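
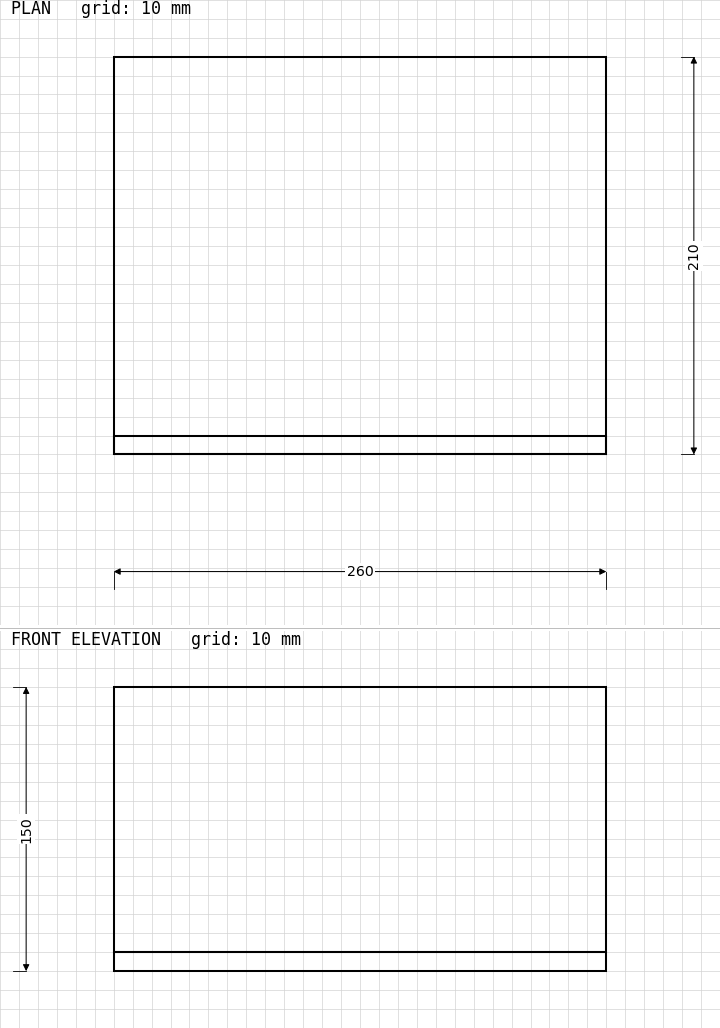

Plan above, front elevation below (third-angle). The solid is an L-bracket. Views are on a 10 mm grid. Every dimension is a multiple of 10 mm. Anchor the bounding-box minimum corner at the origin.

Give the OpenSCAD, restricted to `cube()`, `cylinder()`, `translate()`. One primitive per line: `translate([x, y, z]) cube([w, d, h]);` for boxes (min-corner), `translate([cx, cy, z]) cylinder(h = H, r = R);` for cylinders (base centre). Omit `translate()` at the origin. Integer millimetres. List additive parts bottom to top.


cube([260, 210, 10]);
translate([0, 0, 10]) cube([260, 10, 140]);


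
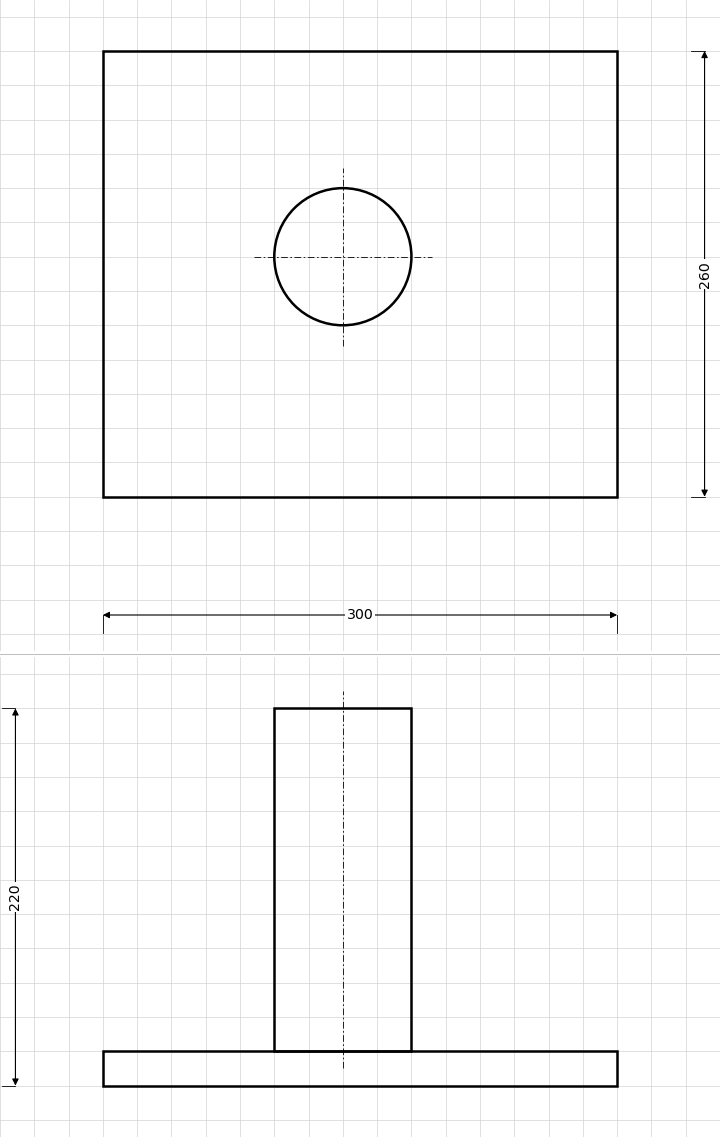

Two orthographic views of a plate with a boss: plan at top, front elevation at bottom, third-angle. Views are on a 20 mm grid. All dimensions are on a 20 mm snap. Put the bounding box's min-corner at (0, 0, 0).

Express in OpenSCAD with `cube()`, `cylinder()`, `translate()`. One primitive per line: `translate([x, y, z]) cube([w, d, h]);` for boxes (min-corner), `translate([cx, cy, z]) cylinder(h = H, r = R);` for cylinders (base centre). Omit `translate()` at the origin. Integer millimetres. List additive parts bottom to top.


cube([300, 260, 20]);
translate([140, 140, 20]) cylinder(h = 200, r = 40);


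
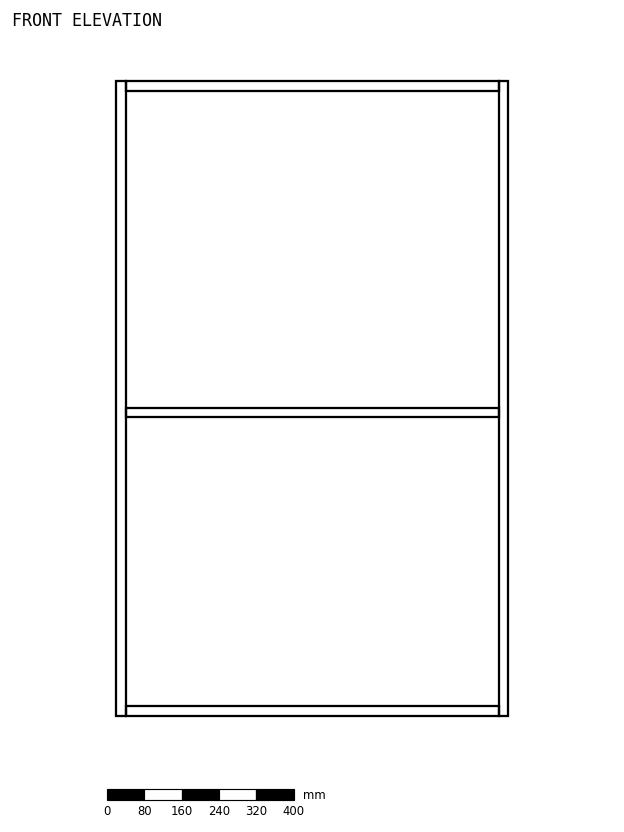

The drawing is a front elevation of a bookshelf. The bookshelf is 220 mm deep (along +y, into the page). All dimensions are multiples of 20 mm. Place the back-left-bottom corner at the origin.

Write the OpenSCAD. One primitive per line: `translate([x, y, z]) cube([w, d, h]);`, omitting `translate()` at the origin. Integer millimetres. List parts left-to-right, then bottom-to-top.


cube([20, 220, 1360]);
translate([20, 0, 0]) cube([800, 220, 20]);
translate([20, 0, 640]) cube([800, 220, 20]);
translate([20, 0, 1340]) cube([800, 220, 20]);
translate([820, 0, 0]) cube([20, 220, 1360]);


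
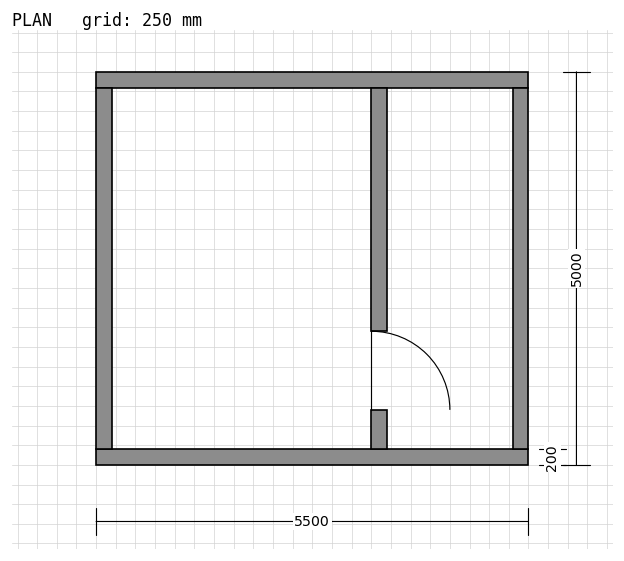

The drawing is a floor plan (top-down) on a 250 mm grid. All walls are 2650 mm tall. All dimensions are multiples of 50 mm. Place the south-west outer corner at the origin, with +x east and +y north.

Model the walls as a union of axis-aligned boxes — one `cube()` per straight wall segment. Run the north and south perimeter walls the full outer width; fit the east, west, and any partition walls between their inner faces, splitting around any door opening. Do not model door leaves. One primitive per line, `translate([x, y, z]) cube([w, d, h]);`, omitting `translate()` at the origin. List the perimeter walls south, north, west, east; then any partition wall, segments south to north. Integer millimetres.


cube([5500, 200, 2650]);
translate([0, 4800, 0]) cube([5500, 200, 2650]);
translate([0, 200, 0]) cube([200, 4600, 2650]);
translate([5300, 200, 0]) cube([200, 4600, 2650]);
translate([3500, 200, 0]) cube([200, 500, 2650]);
translate([3500, 1700, 0]) cube([200, 3100, 2650]);


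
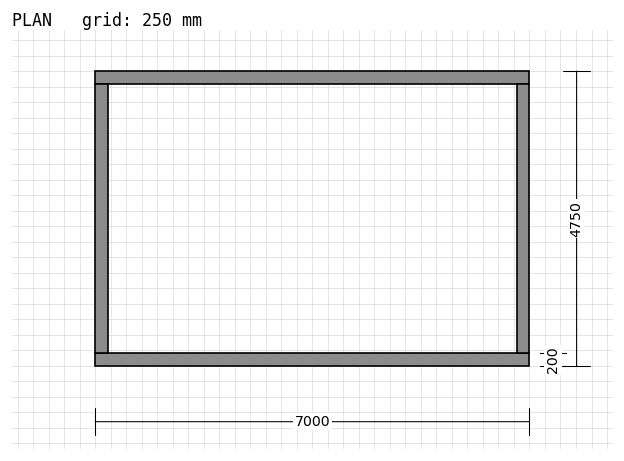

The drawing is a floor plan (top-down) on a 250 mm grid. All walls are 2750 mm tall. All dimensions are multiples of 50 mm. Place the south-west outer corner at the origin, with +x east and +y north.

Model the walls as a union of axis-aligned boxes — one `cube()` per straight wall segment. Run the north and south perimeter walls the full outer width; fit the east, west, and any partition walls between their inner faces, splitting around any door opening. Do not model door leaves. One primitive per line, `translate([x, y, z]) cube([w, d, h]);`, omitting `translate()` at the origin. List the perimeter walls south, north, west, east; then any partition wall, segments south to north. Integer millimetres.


cube([7000, 200, 2750]);
translate([0, 4550, 0]) cube([7000, 200, 2750]);
translate([0, 200, 0]) cube([200, 4350, 2750]);
translate([6800, 200, 0]) cube([200, 4350, 2750]);


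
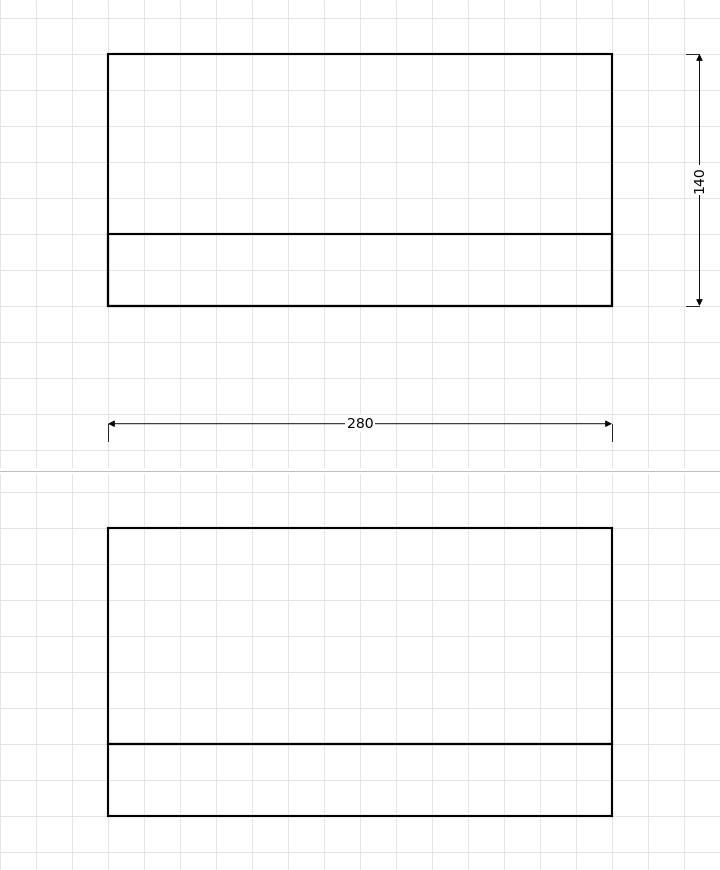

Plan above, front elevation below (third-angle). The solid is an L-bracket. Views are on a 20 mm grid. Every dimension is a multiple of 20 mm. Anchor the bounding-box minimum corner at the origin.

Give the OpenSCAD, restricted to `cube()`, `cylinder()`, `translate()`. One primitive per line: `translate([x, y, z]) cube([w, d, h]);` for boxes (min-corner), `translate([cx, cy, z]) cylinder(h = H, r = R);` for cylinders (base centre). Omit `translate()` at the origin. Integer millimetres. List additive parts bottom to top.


cube([280, 140, 40]);
translate([0, 0, 40]) cube([280, 40, 120]);


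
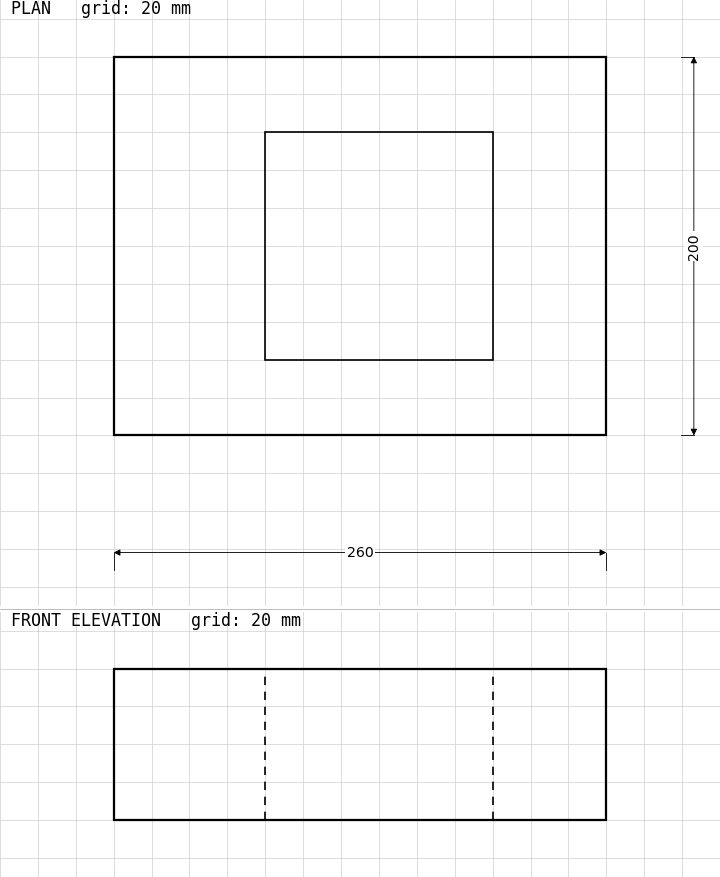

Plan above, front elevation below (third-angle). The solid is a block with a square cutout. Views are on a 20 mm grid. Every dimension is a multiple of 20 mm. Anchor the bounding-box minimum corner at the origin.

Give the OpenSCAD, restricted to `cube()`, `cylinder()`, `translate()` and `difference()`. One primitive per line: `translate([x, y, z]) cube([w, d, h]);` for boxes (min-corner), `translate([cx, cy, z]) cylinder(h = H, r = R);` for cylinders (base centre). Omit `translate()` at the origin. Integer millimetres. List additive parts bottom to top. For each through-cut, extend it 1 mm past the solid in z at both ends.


difference() {
  cube([260, 200, 80]);
  translate([80, 40, -1]) cube([120, 120, 82]);
}


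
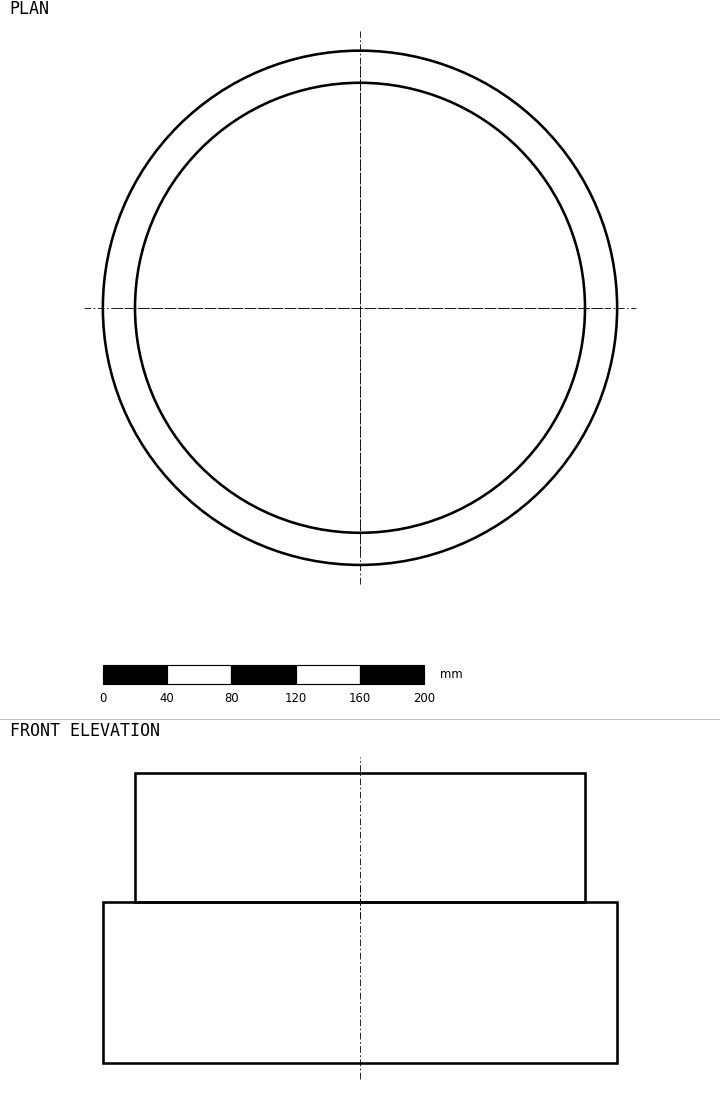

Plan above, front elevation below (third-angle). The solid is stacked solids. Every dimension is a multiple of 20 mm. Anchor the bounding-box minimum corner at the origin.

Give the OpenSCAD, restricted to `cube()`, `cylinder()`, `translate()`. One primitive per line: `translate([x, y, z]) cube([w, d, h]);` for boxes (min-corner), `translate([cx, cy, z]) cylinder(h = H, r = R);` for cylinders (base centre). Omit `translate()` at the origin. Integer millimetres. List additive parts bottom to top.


translate([160, 160, 0]) cylinder(h = 100, r = 160);
translate([160, 160, 100]) cylinder(h = 80, r = 140);


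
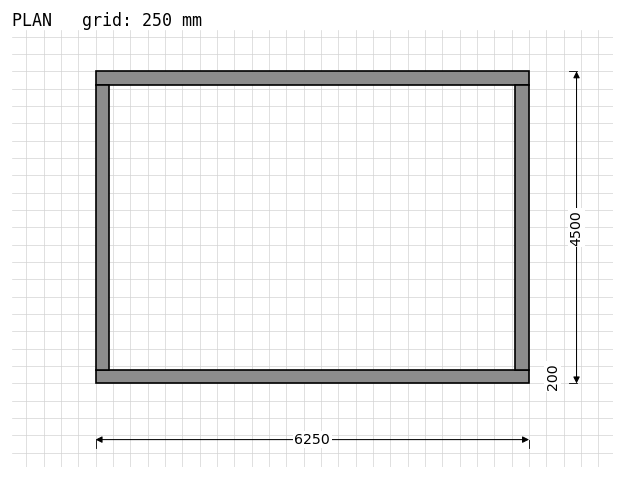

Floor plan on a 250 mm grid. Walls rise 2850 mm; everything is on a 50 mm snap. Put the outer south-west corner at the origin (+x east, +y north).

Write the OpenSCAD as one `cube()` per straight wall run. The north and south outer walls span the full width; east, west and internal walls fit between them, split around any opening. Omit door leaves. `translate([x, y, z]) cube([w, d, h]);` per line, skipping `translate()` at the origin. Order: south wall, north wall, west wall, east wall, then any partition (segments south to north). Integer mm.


cube([6250, 200, 2850]);
translate([0, 4300, 0]) cube([6250, 200, 2850]);
translate([0, 200, 0]) cube([200, 4100, 2850]);
translate([6050, 200, 0]) cube([200, 4100, 2850]);


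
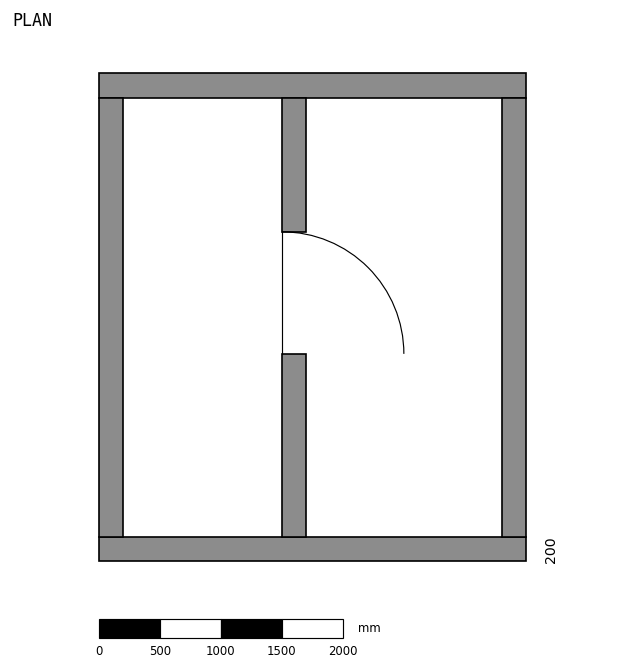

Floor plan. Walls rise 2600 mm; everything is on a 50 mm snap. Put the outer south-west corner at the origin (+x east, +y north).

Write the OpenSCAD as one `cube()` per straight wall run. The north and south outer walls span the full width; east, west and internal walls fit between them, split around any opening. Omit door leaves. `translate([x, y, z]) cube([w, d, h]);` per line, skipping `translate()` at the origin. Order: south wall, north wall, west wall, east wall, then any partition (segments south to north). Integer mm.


cube([3500, 200, 2600]);
translate([0, 3800, 0]) cube([3500, 200, 2600]);
translate([0, 200, 0]) cube([200, 3600, 2600]);
translate([3300, 200, 0]) cube([200, 3600, 2600]);
translate([1500, 200, 0]) cube([200, 1500, 2600]);
translate([1500, 2700, 0]) cube([200, 1100, 2600]);


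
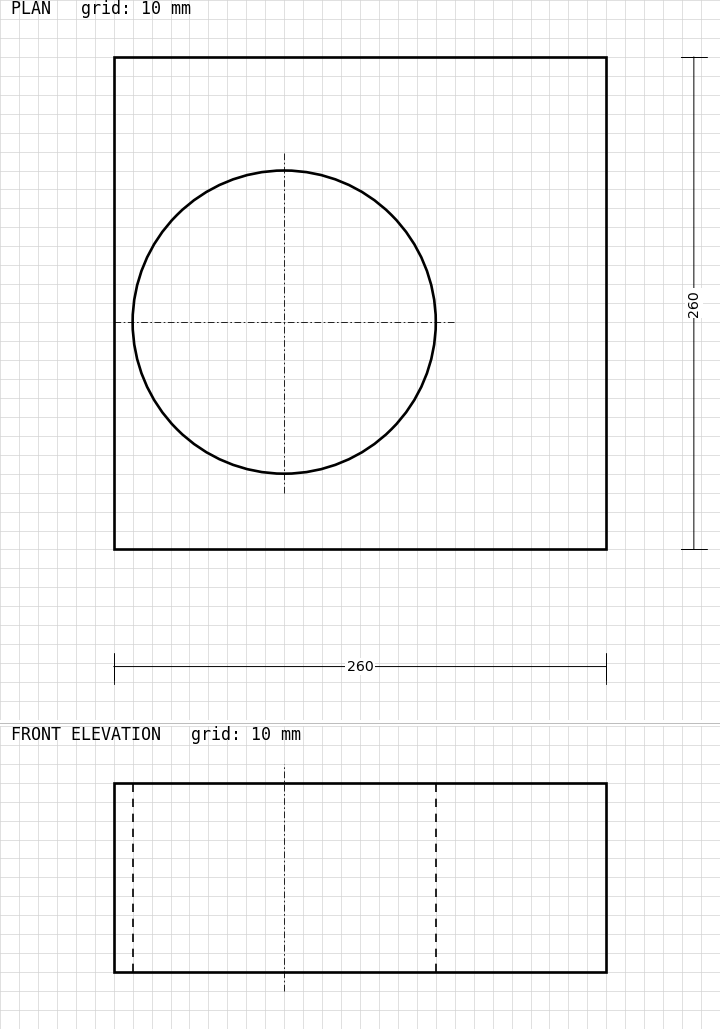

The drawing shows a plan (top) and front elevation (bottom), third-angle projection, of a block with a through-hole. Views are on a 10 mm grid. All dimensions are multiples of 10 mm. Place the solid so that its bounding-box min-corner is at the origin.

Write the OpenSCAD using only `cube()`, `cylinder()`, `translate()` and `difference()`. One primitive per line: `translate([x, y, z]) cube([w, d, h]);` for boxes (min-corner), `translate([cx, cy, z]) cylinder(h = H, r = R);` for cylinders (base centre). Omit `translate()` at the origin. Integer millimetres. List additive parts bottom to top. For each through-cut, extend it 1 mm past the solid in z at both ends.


difference() {
  cube([260, 260, 100]);
  translate([90, 120, -1]) cylinder(h = 102, r = 80);
}


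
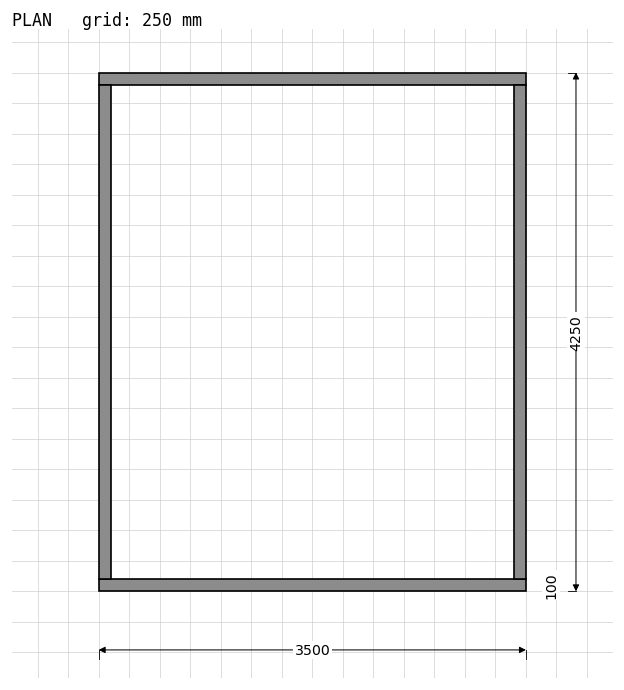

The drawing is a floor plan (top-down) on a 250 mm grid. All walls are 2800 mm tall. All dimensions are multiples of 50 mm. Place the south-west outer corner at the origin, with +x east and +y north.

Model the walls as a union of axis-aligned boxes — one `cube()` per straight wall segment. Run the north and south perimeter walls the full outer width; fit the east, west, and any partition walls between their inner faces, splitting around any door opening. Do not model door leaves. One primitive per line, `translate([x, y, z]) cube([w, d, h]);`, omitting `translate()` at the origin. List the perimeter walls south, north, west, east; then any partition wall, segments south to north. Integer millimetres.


cube([3500, 100, 2800]);
translate([0, 4150, 0]) cube([3500, 100, 2800]);
translate([0, 100, 0]) cube([100, 4050, 2800]);
translate([3400, 100, 0]) cube([100, 4050, 2800]);


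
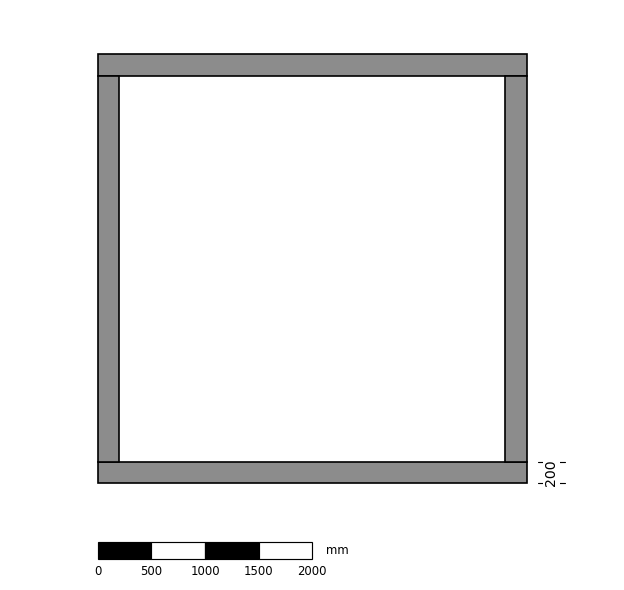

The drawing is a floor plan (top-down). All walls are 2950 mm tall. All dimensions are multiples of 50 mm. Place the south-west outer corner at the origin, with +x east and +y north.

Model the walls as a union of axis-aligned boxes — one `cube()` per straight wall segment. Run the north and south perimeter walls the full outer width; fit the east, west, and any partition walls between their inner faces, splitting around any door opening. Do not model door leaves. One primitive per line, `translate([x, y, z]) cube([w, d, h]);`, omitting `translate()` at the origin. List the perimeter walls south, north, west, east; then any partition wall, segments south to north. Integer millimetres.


cube([4000, 200, 2950]);
translate([0, 3800, 0]) cube([4000, 200, 2950]);
translate([0, 200, 0]) cube([200, 3600, 2950]);
translate([3800, 200, 0]) cube([200, 3600, 2950]);


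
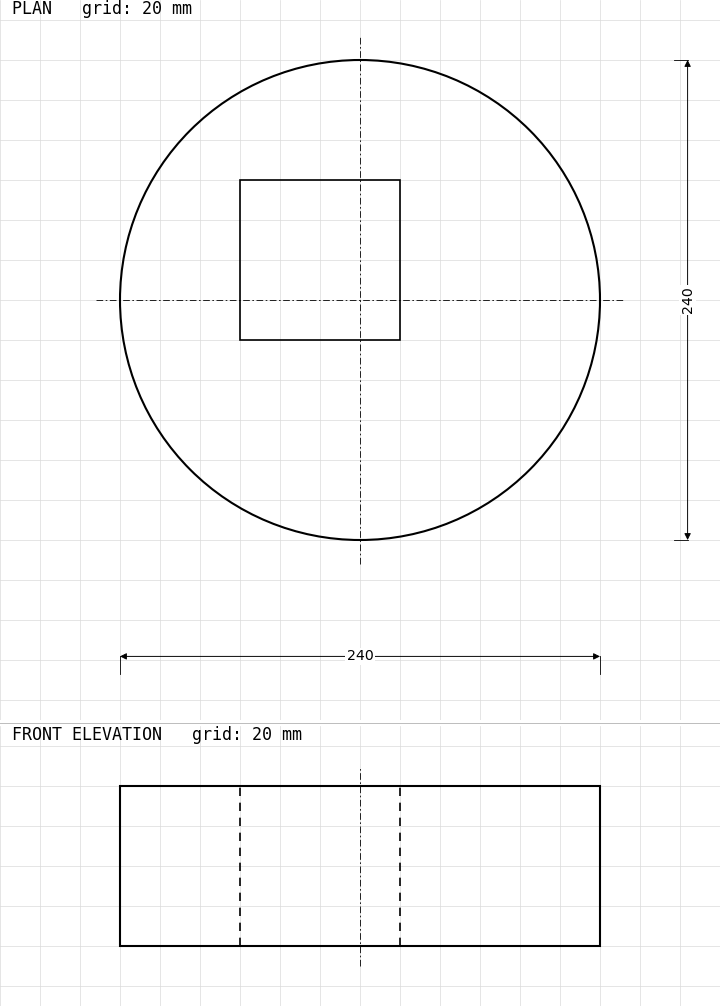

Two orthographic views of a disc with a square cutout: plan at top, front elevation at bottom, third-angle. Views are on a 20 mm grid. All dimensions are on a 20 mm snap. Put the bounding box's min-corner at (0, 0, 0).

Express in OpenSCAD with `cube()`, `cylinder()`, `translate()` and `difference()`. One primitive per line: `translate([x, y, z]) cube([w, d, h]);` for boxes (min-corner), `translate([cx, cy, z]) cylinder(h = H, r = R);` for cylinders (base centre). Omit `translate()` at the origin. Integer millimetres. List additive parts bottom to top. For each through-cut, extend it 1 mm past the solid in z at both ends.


difference() {
  translate([120, 120, 0]) cylinder(h = 80, r = 120);
  translate([60, 100, -1]) cube([80, 80, 82]);
}


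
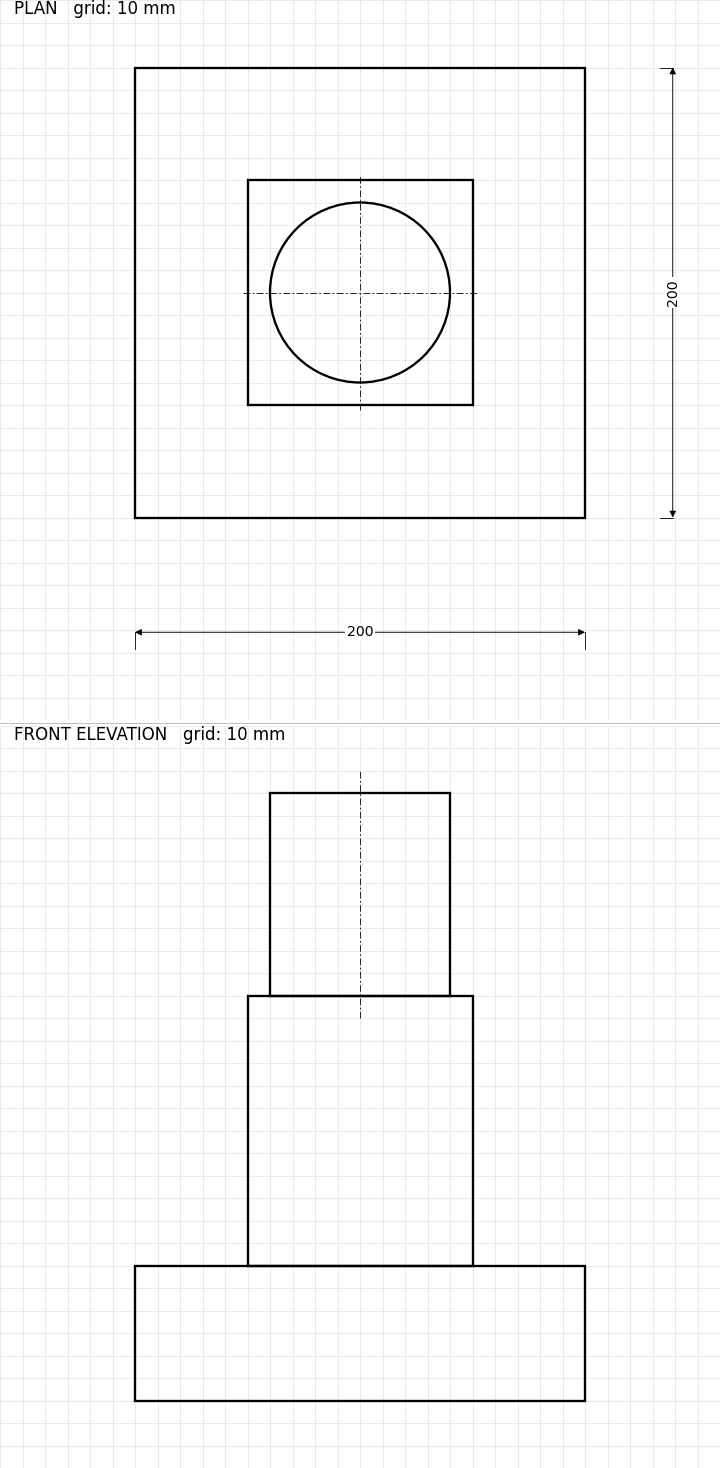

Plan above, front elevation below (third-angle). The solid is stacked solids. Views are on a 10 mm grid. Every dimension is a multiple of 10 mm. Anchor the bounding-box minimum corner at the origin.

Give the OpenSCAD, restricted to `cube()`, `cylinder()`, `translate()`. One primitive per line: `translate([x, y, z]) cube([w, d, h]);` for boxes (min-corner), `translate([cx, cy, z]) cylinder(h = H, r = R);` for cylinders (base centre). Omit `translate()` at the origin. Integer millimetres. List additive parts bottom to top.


cube([200, 200, 60]);
translate([50, 50, 60]) cube([100, 100, 120]);
translate([100, 100, 180]) cylinder(h = 90, r = 40);


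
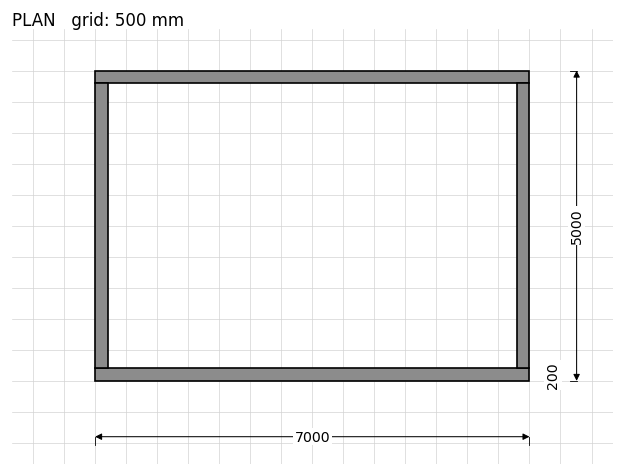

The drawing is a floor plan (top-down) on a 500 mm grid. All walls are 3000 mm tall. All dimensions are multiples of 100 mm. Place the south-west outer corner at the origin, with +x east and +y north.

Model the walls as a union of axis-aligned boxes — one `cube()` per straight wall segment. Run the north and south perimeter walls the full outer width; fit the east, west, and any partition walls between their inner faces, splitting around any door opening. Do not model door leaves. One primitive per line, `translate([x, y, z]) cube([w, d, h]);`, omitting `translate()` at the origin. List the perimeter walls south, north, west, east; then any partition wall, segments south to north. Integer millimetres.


cube([7000, 200, 3000]);
translate([0, 4800, 0]) cube([7000, 200, 3000]);
translate([0, 200, 0]) cube([200, 4600, 3000]);
translate([6800, 200, 0]) cube([200, 4600, 3000]);


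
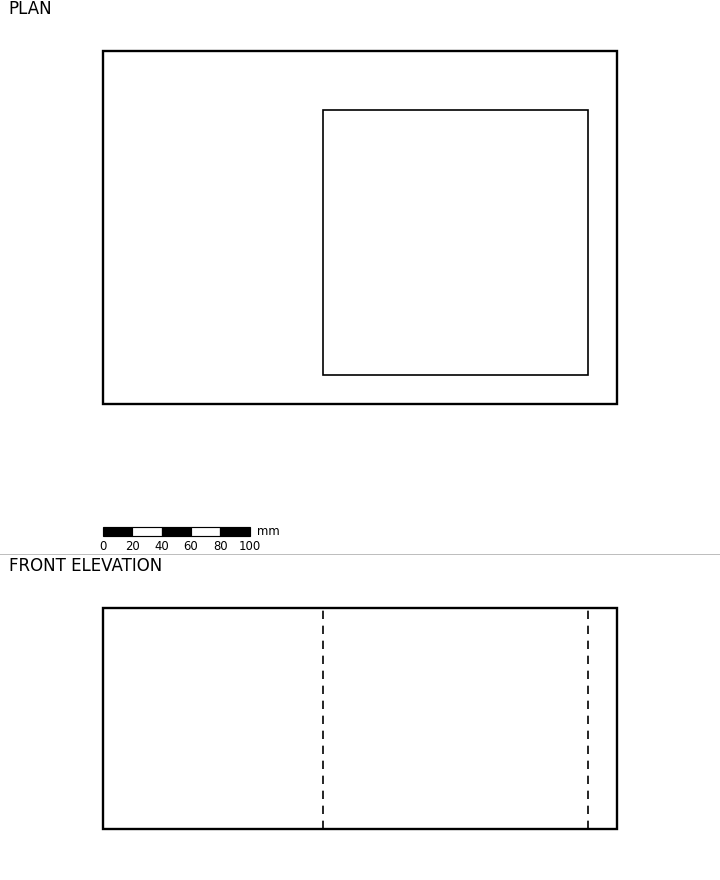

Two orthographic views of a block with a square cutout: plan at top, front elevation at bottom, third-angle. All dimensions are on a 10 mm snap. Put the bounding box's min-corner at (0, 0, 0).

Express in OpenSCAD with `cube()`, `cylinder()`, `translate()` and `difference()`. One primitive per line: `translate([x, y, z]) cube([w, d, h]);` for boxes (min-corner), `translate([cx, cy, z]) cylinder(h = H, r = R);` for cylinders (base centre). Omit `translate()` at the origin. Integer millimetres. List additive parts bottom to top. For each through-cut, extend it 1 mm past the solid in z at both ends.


difference() {
  cube([350, 240, 150]);
  translate([150, 20, -1]) cube([180, 180, 152]);
}


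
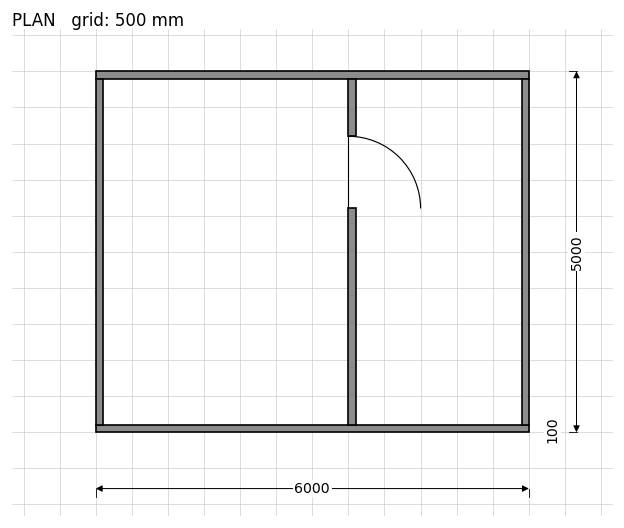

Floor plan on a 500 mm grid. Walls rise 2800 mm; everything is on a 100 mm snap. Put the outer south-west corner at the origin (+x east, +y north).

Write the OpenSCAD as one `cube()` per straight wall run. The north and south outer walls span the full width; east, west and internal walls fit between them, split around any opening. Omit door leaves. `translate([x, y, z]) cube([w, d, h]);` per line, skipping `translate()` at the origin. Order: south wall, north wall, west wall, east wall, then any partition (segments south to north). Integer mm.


cube([6000, 100, 2800]);
translate([0, 4900, 0]) cube([6000, 100, 2800]);
translate([0, 100, 0]) cube([100, 4800, 2800]);
translate([5900, 100, 0]) cube([100, 4800, 2800]);
translate([3500, 100, 0]) cube([100, 3000, 2800]);
translate([3500, 4100, 0]) cube([100, 800, 2800]);


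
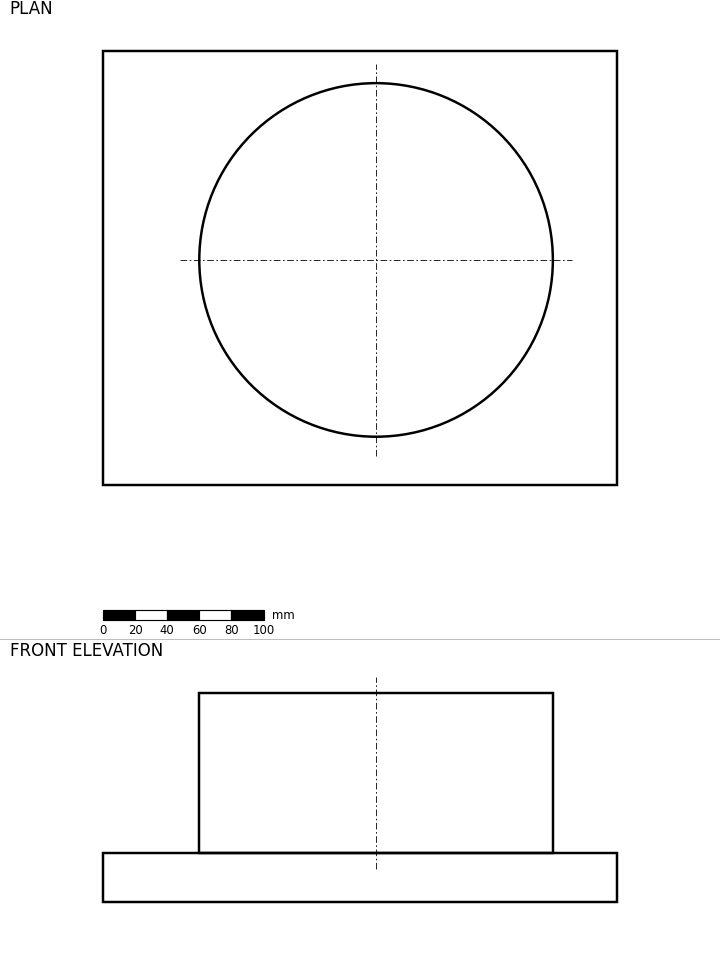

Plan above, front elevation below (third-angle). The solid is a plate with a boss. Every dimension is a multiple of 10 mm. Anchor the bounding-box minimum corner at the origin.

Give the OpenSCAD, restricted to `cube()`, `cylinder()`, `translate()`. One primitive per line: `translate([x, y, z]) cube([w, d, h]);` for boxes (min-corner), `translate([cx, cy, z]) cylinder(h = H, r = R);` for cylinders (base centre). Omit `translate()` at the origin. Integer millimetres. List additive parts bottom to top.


cube([320, 270, 30]);
translate([170, 140, 30]) cylinder(h = 100, r = 110);


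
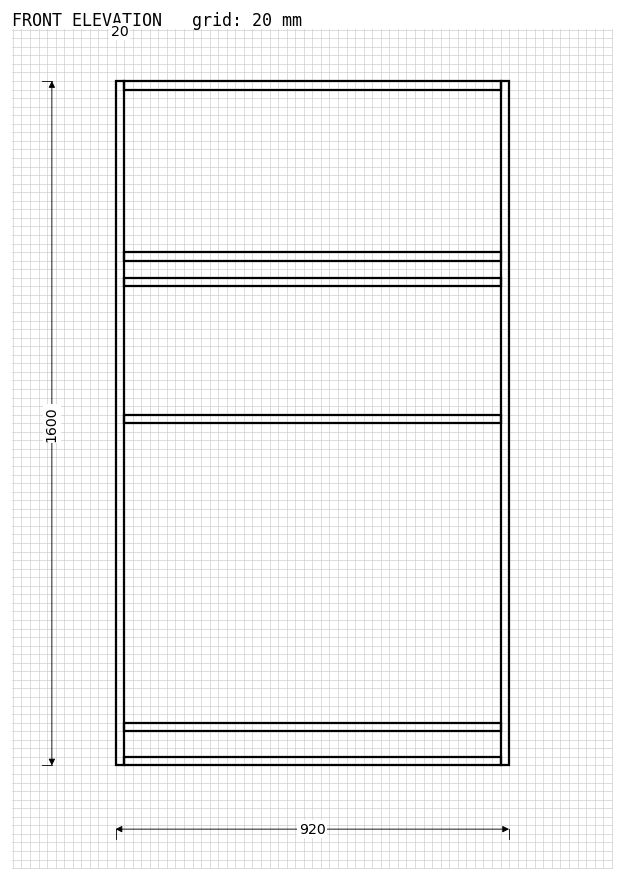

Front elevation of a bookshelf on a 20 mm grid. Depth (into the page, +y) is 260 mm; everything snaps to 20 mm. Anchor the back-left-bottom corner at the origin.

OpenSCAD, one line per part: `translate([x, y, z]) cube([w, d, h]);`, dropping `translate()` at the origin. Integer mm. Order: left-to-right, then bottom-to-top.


cube([20, 260, 1600]);
translate([20, 0, 0]) cube([880, 260, 20]);
translate([20, 0, 80]) cube([880, 260, 20]);
translate([20, 0, 800]) cube([880, 260, 20]);
translate([20, 0, 1120]) cube([880, 260, 20]);
translate([20, 0, 1180]) cube([880, 260, 20]);
translate([20, 0, 1580]) cube([880, 260, 20]);
translate([900, 0, 0]) cube([20, 260, 1600]);


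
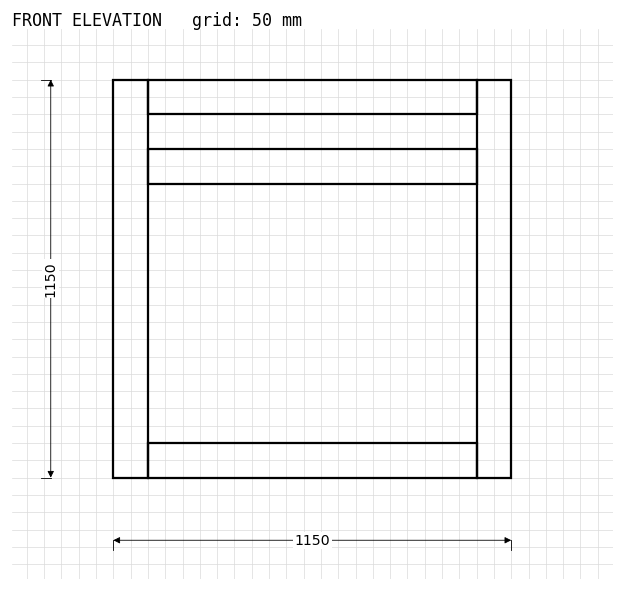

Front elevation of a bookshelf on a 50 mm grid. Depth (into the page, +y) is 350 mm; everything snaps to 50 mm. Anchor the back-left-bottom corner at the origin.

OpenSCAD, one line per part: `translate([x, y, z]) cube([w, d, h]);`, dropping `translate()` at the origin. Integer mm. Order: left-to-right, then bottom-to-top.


cube([100, 350, 1150]);
translate([100, 0, 0]) cube([950, 350, 100]);
translate([100, 0, 850]) cube([950, 350, 100]);
translate([100, 0, 1050]) cube([950, 350, 100]);
translate([1050, 0, 0]) cube([100, 350, 1150]);


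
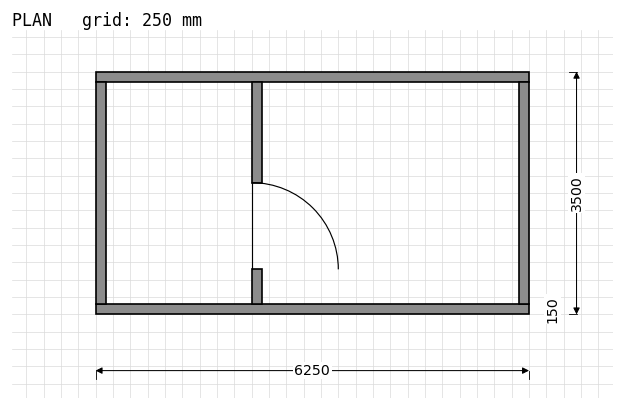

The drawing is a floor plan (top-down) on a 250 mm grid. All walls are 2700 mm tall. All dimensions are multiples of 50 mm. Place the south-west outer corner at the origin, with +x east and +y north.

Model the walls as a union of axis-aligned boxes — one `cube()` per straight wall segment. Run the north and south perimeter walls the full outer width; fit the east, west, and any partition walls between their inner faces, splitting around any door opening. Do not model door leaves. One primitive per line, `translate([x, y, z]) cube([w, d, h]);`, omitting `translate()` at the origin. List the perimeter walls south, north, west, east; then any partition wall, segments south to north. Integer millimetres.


cube([6250, 150, 2700]);
translate([0, 3350, 0]) cube([6250, 150, 2700]);
translate([0, 150, 0]) cube([150, 3200, 2700]);
translate([6100, 150, 0]) cube([150, 3200, 2700]);
translate([2250, 150, 0]) cube([150, 500, 2700]);
translate([2250, 1900, 0]) cube([150, 1450, 2700]);


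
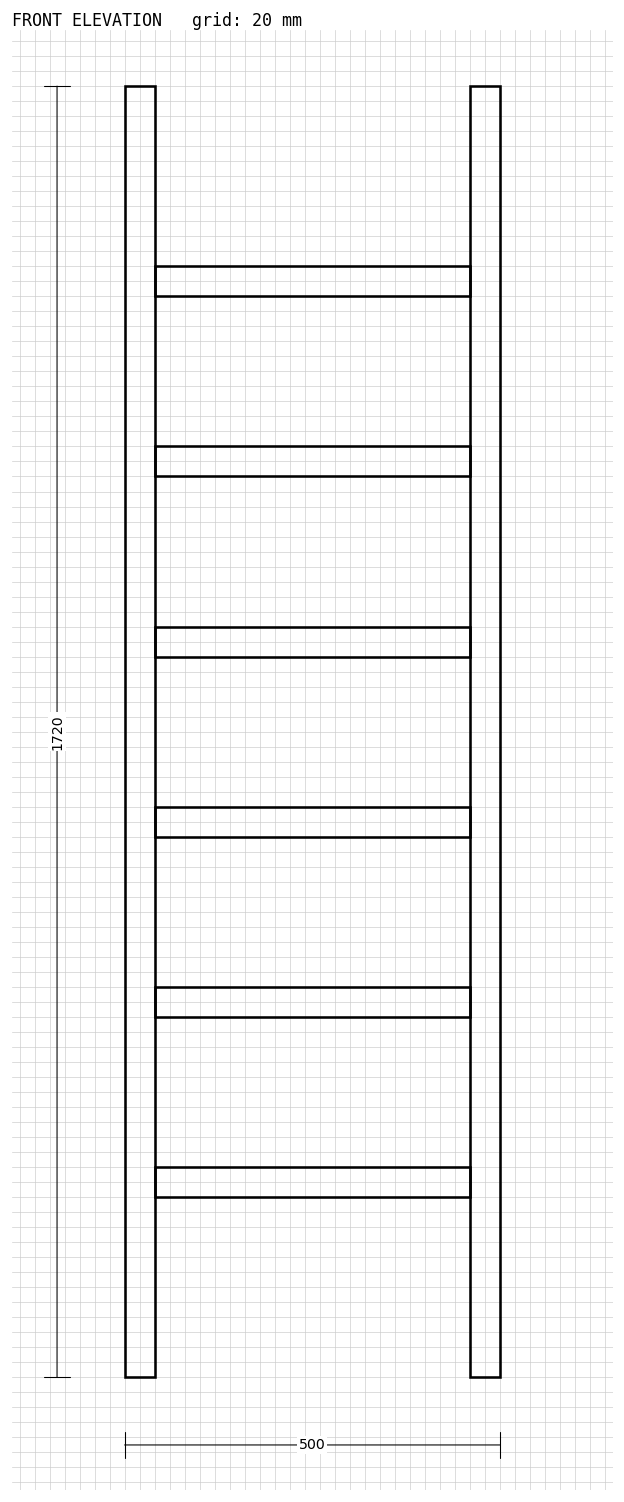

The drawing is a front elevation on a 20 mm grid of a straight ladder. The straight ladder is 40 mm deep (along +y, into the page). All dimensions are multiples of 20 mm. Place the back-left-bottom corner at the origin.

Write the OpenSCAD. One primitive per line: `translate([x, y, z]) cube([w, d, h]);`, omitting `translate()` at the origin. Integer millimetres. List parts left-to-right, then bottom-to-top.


cube([40, 40, 1720]);
translate([40, 0, 240]) cube([420, 40, 40]);
translate([40, 0, 480]) cube([420, 40, 40]);
translate([40, 0, 720]) cube([420, 40, 40]);
translate([40, 0, 960]) cube([420, 40, 40]);
translate([40, 0, 1200]) cube([420, 40, 40]);
translate([40, 0, 1440]) cube([420, 40, 40]);
translate([460, 0, 0]) cube([40, 40, 1720]);


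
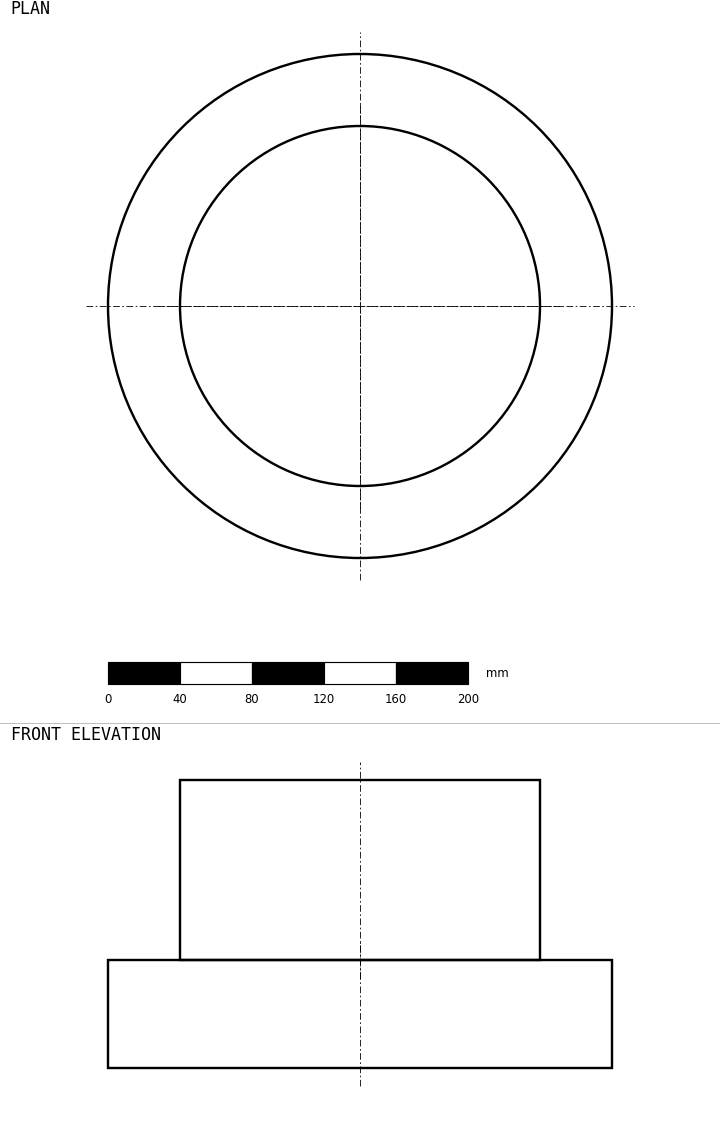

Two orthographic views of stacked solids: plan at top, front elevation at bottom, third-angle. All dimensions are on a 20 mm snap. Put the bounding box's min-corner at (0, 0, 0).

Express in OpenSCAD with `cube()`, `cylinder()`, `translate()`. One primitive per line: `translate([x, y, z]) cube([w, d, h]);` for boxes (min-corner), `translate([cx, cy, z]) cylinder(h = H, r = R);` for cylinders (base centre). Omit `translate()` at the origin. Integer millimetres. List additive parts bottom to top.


translate([140, 140, 0]) cylinder(h = 60, r = 140);
translate([140, 140, 60]) cylinder(h = 100, r = 100);


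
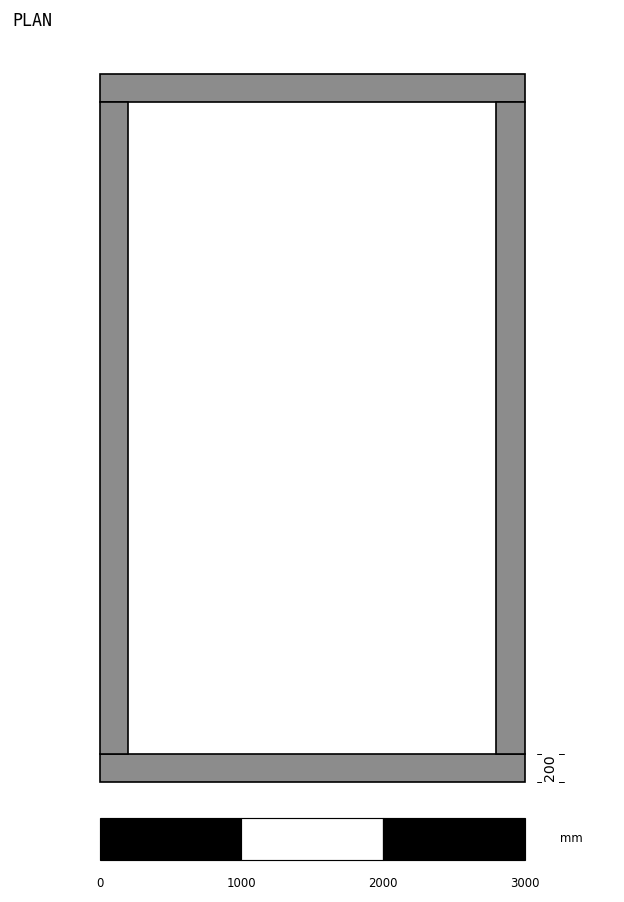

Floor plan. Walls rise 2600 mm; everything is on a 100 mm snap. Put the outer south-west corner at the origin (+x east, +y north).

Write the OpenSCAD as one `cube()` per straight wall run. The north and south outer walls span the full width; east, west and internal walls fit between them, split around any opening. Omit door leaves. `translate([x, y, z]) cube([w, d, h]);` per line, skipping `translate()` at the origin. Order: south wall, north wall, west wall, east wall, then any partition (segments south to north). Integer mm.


cube([3000, 200, 2600]);
translate([0, 4800, 0]) cube([3000, 200, 2600]);
translate([0, 200, 0]) cube([200, 4600, 2600]);
translate([2800, 200, 0]) cube([200, 4600, 2600]);


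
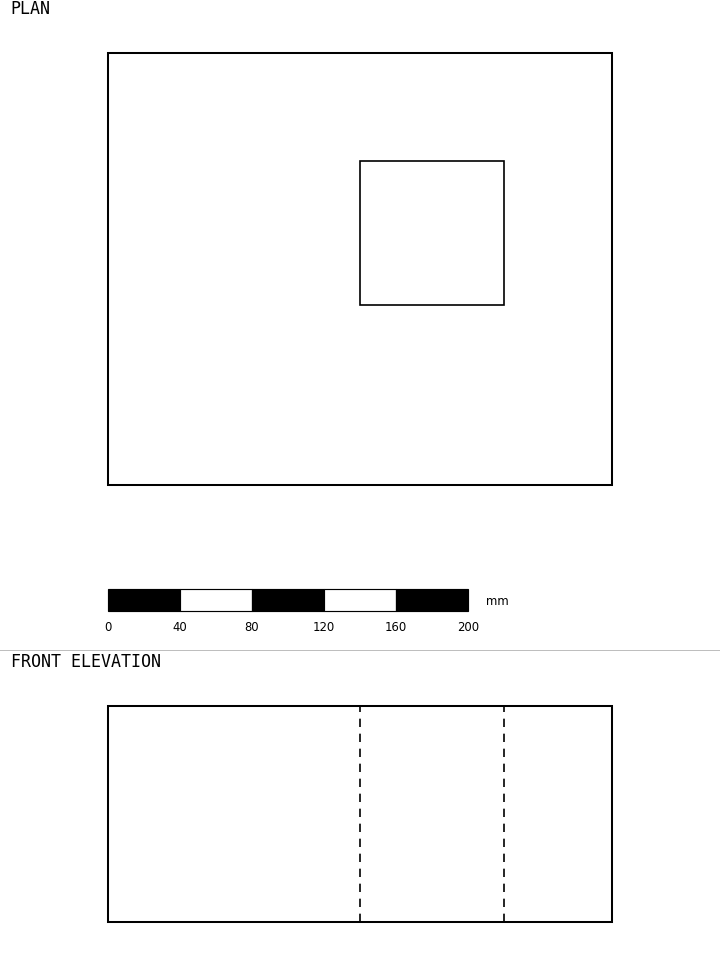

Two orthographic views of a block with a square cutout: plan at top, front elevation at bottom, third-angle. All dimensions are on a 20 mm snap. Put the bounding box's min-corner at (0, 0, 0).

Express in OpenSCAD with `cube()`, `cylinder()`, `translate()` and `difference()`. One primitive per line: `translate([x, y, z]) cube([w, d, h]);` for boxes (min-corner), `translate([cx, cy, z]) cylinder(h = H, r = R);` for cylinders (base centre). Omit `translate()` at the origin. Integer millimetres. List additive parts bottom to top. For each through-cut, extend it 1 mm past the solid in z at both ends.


difference() {
  cube([280, 240, 120]);
  translate([140, 100, -1]) cube([80, 80, 122]);
}


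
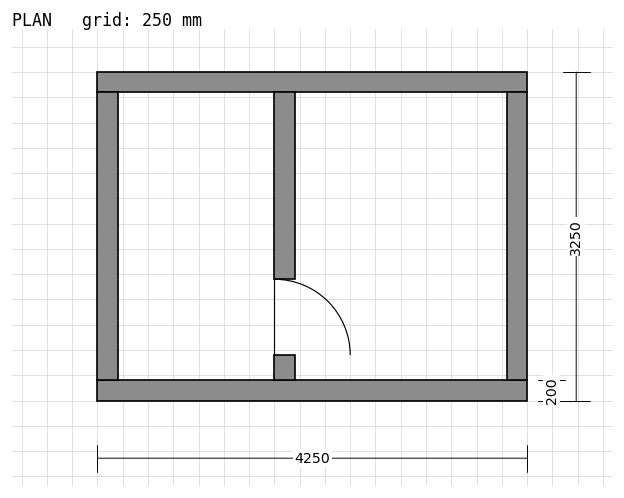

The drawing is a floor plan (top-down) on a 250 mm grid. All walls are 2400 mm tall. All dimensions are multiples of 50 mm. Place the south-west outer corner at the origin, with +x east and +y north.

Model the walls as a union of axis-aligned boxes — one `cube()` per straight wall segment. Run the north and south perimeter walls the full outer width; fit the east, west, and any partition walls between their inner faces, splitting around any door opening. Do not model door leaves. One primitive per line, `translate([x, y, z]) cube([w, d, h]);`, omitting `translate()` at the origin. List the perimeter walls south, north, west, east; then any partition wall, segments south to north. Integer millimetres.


cube([4250, 200, 2400]);
translate([0, 3050, 0]) cube([4250, 200, 2400]);
translate([0, 200, 0]) cube([200, 2850, 2400]);
translate([4050, 200, 0]) cube([200, 2850, 2400]);
translate([1750, 200, 0]) cube([200, 250, 2400]);
translate([1750, 1200, 0]) cube([200, 1850, 2400]);


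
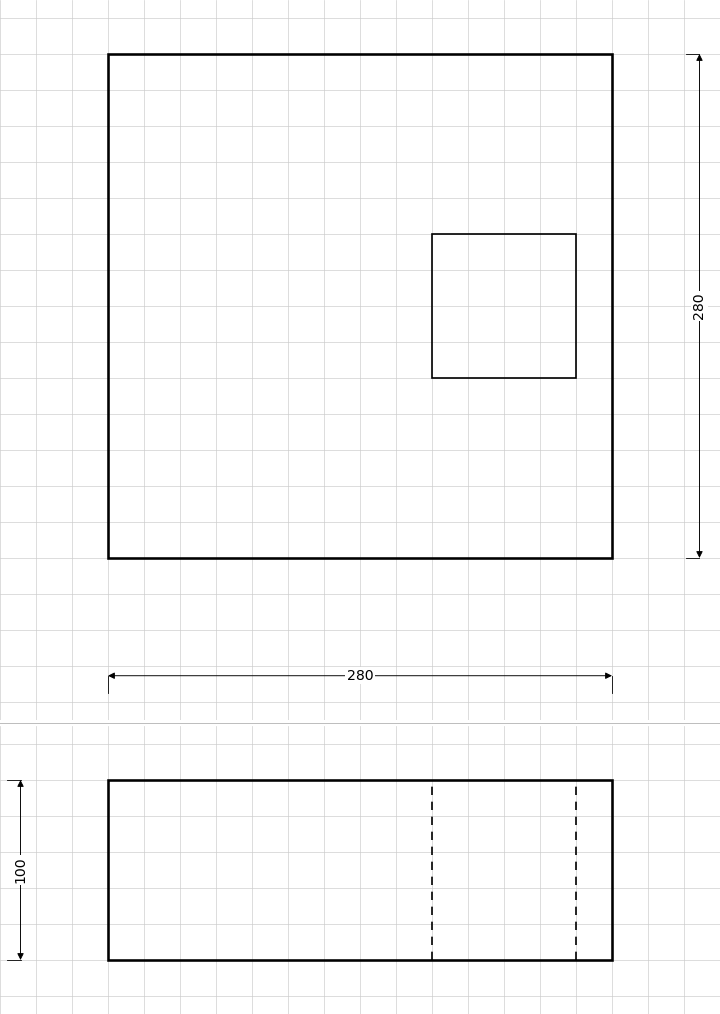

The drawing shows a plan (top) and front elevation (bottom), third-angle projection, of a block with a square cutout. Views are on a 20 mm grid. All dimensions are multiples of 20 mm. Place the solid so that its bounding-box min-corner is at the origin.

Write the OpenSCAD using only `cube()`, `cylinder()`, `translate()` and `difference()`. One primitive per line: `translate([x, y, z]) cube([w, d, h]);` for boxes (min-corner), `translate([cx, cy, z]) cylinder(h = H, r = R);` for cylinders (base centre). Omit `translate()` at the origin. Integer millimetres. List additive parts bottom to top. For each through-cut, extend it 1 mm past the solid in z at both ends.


difference() {
  cube([280, 280, 100]);
  translate([180, 100, -1]) cube([80, 80, 102]);
}


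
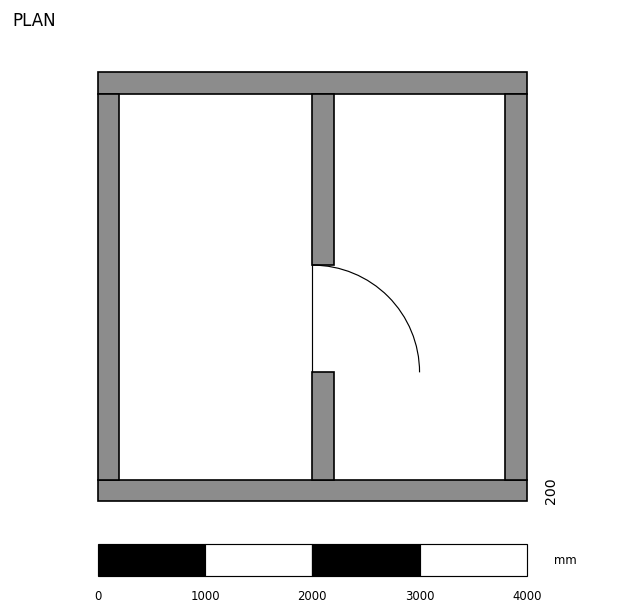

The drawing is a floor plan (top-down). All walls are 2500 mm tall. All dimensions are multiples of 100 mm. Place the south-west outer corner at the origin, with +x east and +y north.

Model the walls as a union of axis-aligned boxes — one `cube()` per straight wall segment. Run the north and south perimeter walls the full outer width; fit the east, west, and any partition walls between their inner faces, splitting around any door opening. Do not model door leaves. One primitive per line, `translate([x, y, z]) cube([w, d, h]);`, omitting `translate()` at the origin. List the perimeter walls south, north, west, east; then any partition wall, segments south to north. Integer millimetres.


cube([4000, 200, 2500]);
translate([0, 3800, 0]) cube([4000, 200, 2500]);
translate([0, 200, 0]) cube([200, 3600, 2500]);
translate([3800, 200, 0]) cube([200, 3600, 2500]);
translate([2000, 200, 0]) cube([200, 1000, 2500]);
translate([2000, 2200, 0]) cube([200, 1600, 2500]);


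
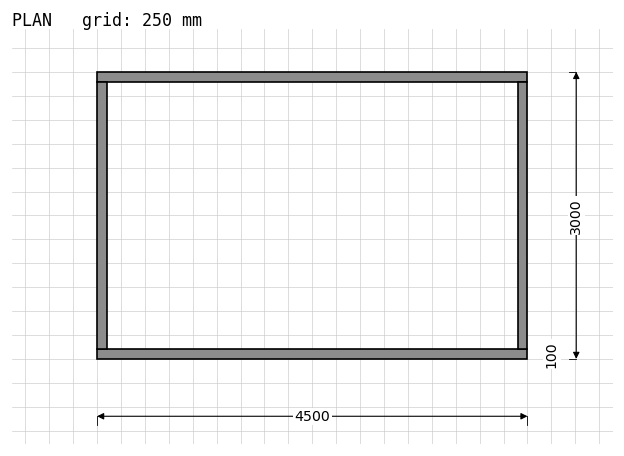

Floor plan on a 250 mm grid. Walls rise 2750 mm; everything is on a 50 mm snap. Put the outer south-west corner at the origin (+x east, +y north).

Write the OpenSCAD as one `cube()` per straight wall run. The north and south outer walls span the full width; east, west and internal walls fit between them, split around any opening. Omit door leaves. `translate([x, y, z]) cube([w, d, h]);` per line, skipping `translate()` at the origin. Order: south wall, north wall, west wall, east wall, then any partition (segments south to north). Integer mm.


cube([4500, 100, 2750]);
translate([0, 2900, 0]) cube([4500, 100, 2750]);
translate([0, 100, 0]) cube([100, 2800, 2750]);
translate([4400, 100, 0]) cube([100, 2800, 2750]);


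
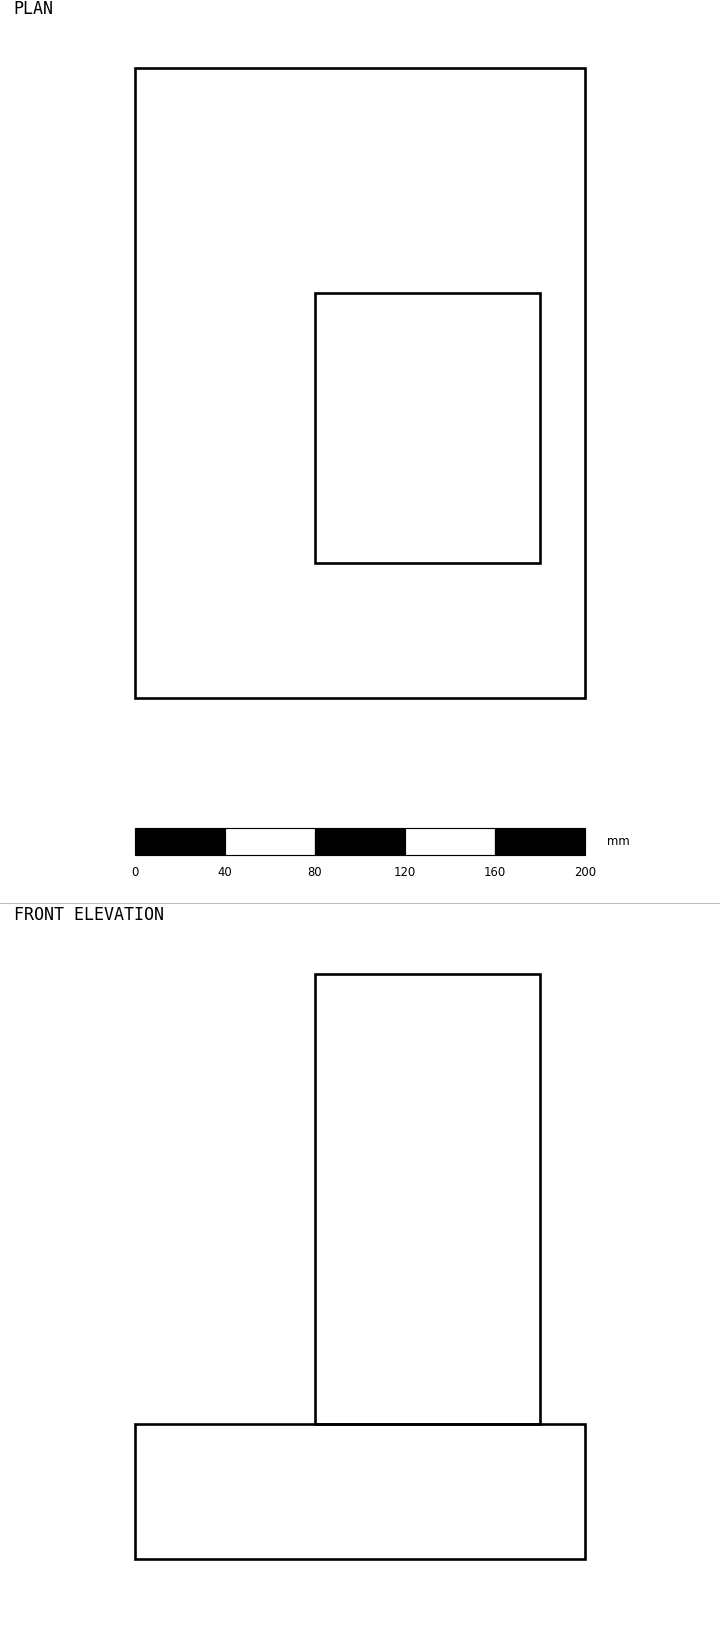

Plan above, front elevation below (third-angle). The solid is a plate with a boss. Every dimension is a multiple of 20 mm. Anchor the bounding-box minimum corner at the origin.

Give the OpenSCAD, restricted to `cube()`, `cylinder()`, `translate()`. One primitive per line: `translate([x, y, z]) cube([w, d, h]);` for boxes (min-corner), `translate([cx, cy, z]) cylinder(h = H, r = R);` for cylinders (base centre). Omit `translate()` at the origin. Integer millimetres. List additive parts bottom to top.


cube([200, 280, 60]);
translate([80, 60, 60]) cube([100, 120, 200]);


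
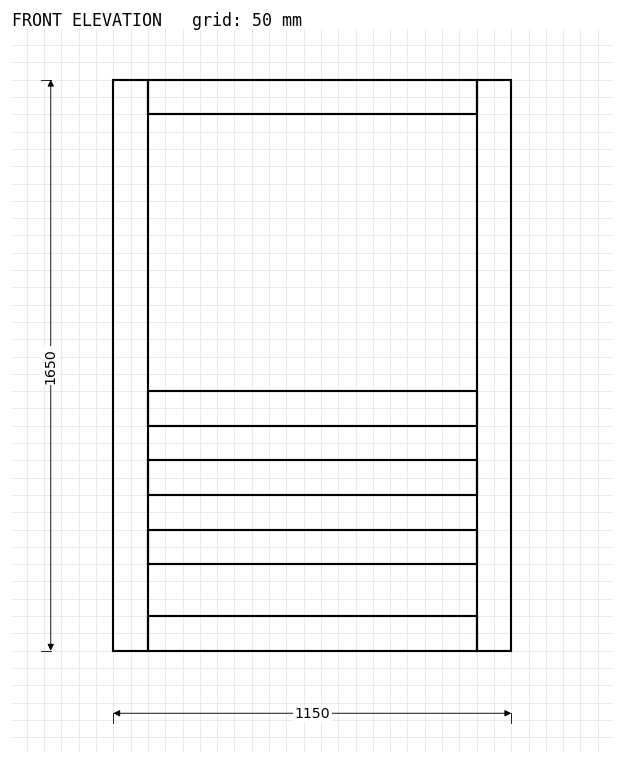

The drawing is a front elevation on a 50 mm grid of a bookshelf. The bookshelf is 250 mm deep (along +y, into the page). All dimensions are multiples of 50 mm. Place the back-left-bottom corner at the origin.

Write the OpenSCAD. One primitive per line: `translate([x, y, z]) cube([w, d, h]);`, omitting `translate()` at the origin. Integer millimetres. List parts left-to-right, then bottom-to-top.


cube([100, 250, 1650]);
translate([100, 0, 0]) cube([950, 250, 100]);
translate([100, 0, 250]) cube([950, 250, 100]);
translate([100, 0, 450]) cube([950, 250, 100]);
translate([100, 0, 650]) cube([950, 250, 100]);
translate([100, 0, 1550]) cube([950, 250, 100]);
translate([1050, 0, 0]) cube([100, 250, 1650]);


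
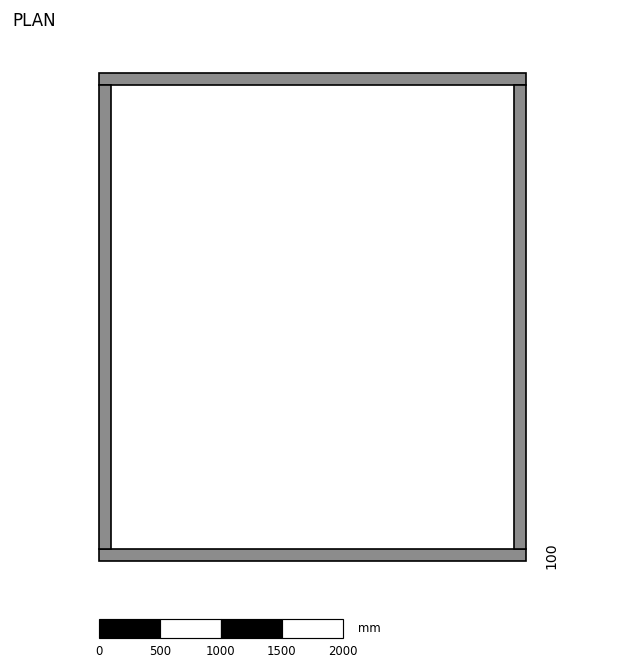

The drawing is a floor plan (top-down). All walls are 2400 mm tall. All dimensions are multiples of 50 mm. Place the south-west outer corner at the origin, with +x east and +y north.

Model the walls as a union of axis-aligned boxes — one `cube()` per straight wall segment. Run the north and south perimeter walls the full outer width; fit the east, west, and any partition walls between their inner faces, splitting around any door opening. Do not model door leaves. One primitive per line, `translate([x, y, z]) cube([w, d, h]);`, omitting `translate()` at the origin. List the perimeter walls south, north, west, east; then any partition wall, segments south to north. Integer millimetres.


cube([3500, 100, 2400]);
translate([0, 3900, 0]) cube([3500, 100, 2400]);
translate([0, 100, 0]) cube([100, 3800, 2400]);
translate([3400, 100, 0]) cube([100, 3800, 2400]);


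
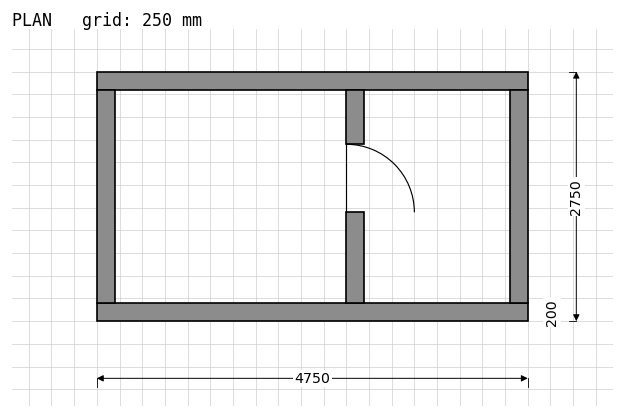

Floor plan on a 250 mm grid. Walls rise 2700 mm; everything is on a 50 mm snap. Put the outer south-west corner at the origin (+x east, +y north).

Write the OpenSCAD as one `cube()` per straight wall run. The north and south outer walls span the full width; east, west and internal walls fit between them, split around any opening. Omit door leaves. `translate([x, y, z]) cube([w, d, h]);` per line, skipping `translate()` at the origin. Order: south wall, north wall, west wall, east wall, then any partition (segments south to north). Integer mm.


cube([4750, 200, 2700]);
translate([0, 2550, 0]) cube([4750, 200, 2700]);
translate([0, 200, 0]) cube([200, 2350, 2700]);
translate([4550, 200, 0]) cube([200, 2350, 2700]);
translate([2750, 200, 0]) cube([200, 1000, 2700]);
translate([2750, 1950, 0]) cube([200, 600, 2700]);


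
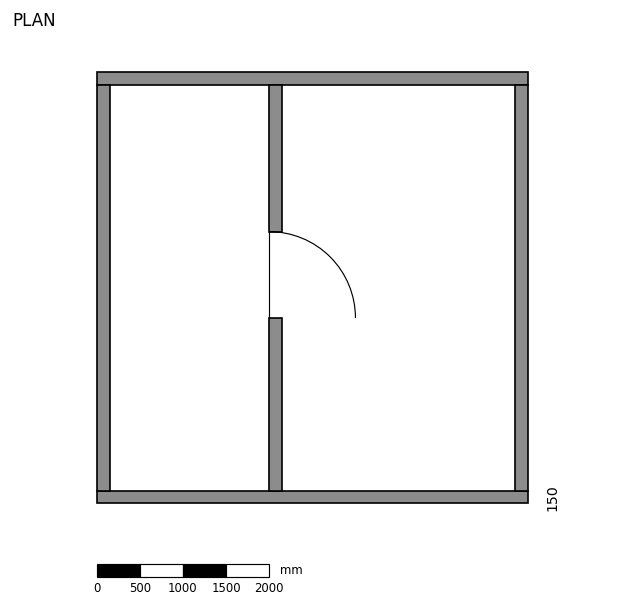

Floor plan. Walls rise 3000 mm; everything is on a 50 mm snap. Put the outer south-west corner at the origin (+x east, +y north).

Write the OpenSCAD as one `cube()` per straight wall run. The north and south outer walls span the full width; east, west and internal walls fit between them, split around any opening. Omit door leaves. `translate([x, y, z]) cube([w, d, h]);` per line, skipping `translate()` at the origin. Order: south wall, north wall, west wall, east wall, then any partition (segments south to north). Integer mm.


cube([5000, 150, 3000]);
translate([0, 4850, 0]) cube([5000, 150, 3000]);
translate([0, 150, 0]) cube([150, 4700, 3000]);
translate([4850, 150, 0]) cube([150, 4700, 3000]);
translate([2000, 150, 0]) cube([150, 2000, 3000]);
translate([2000, 3150, 0]) cube([150, 1700, 3000]);


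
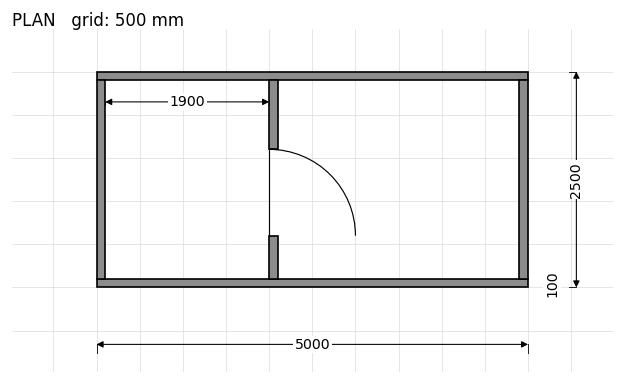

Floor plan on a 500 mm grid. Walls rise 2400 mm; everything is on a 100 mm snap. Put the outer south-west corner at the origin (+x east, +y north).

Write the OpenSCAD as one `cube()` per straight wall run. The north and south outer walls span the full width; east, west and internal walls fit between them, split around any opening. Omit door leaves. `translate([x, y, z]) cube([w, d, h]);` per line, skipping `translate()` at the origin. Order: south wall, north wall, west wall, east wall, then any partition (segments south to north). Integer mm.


cube([5000, 100, 2400]);
translate([0, 2400, 0]) cube([5000, 100, 2400]);
translate([0, 100, 0]) cube([100, 2300, 2400]);
translate([4900, 100, 0]) cube([100, 2300, 2400]);
translate([2000, 100, 0]) cube([100, 500, 2400]);
translate([2000, 1600, 0]) cube([100, 800, 2400]);


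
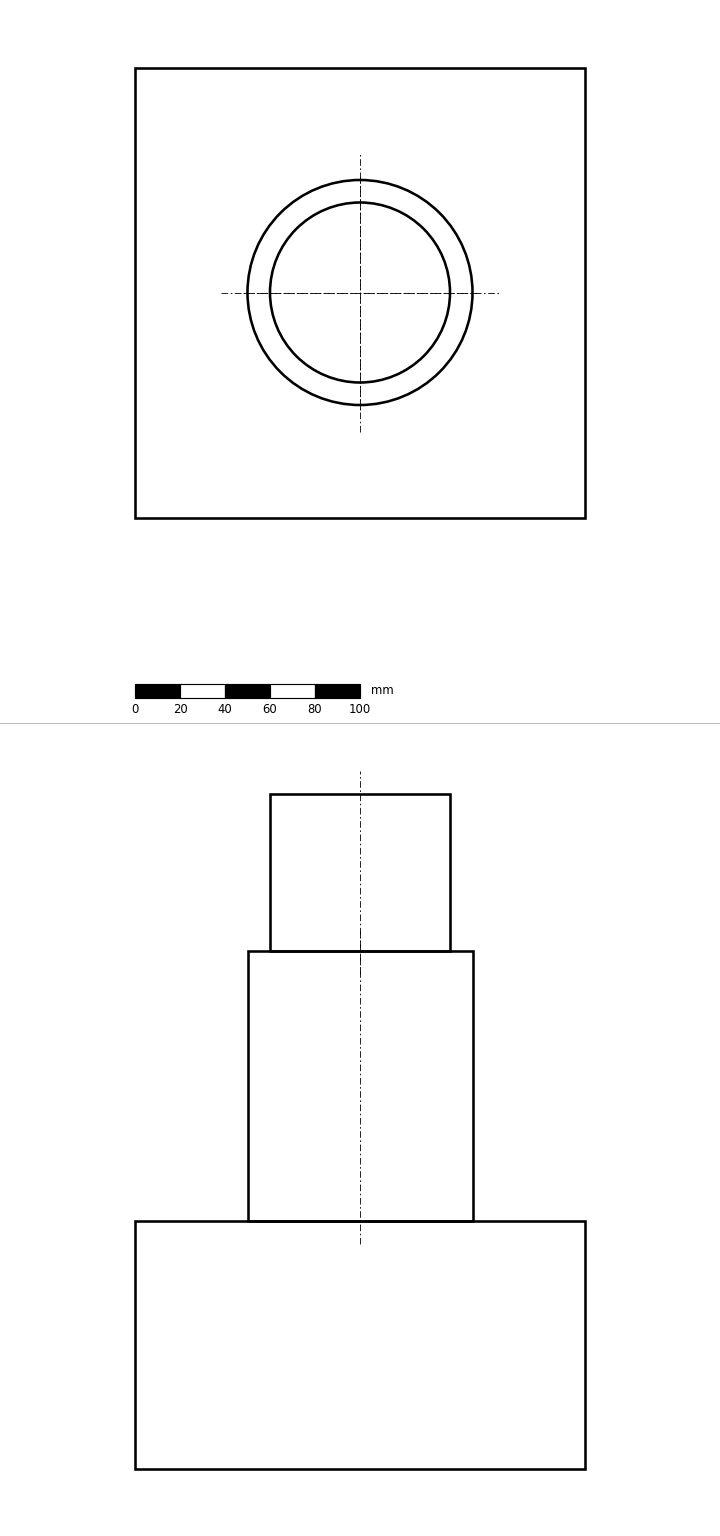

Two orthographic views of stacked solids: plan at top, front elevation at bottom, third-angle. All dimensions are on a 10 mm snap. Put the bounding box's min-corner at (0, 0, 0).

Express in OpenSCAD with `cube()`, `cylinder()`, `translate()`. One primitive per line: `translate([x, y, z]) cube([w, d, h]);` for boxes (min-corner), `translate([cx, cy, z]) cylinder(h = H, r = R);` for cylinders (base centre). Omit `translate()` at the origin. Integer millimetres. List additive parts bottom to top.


cube([200, 200, 110]);
translate([100, 100, 110]) cylinder(h = 120, r = 50);
translate([100, 100, 230]) cylinder(h = 70, r = 40);


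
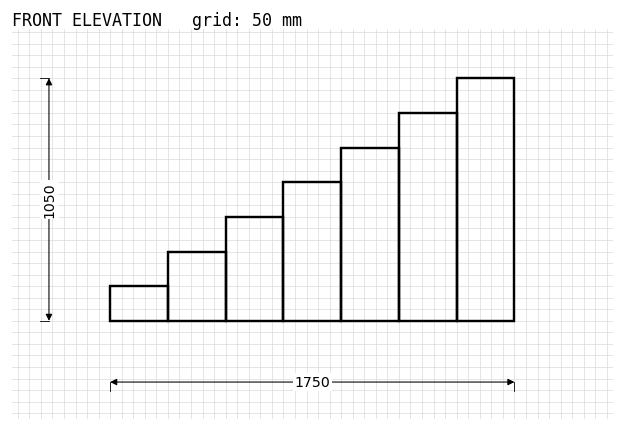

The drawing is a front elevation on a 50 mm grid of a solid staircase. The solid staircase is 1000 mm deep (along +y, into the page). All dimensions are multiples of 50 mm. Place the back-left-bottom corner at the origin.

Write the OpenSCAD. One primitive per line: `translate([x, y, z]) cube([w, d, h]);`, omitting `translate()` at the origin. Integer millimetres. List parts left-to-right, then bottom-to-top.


cube([250, 1000, 150]);
translate([250, 0, 0]) cube([250, 1000, 300]);
translate([500, 0, 0]) cube([250, 1000, 450]);
translate([750, 0, 0]) cube([250, 1000, 600]);
translate([1000, 0, 0]) cube([250, 1000, 750]);
translate([1250, 0, 0]) cube([250, 1000, 900]);
translate([1500, 0, 0]) cube([250, 1000, 1050]);
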